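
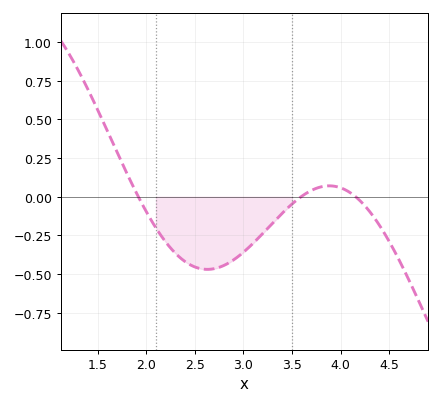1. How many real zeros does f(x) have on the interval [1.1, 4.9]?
3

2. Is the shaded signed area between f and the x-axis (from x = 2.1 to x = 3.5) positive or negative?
negative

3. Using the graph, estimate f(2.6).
-0.469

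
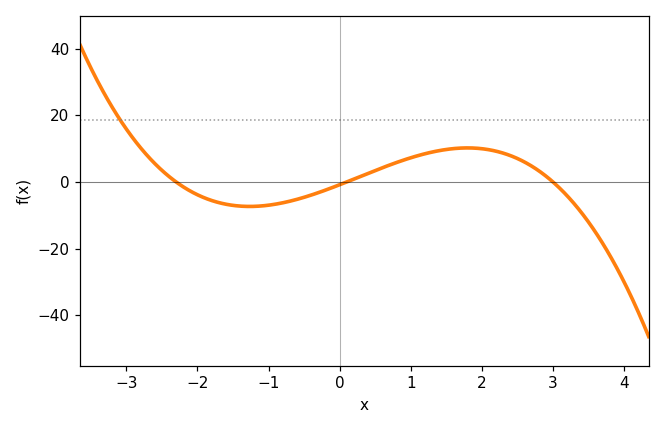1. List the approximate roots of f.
-2.2, 0, 3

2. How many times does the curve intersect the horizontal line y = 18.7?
1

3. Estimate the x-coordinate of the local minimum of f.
-1.2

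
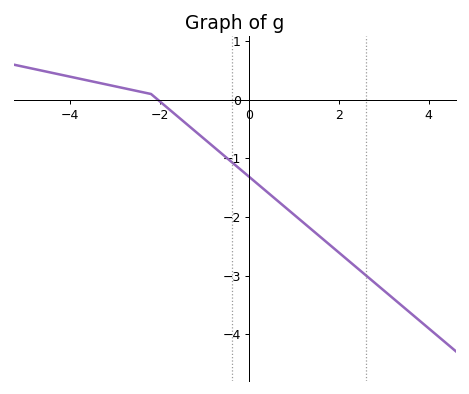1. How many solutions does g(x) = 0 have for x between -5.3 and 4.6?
1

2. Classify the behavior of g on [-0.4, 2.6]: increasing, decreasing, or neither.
decreasing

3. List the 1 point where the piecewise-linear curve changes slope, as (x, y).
(-2.2, 0.1)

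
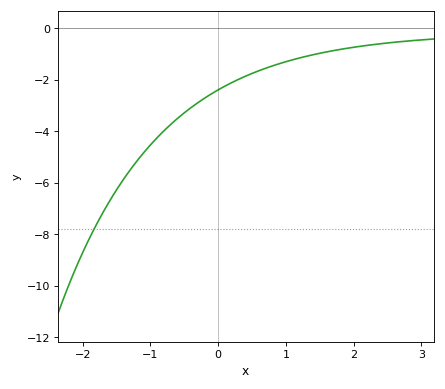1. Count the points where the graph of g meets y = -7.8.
1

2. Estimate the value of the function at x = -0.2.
-2.72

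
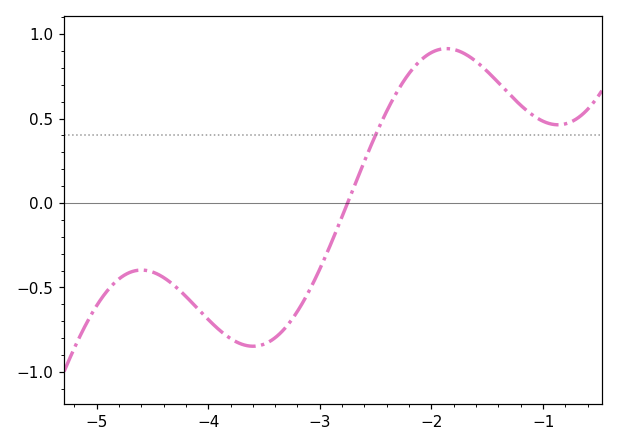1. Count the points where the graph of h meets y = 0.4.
1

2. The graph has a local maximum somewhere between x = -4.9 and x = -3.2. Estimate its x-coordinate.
-4.6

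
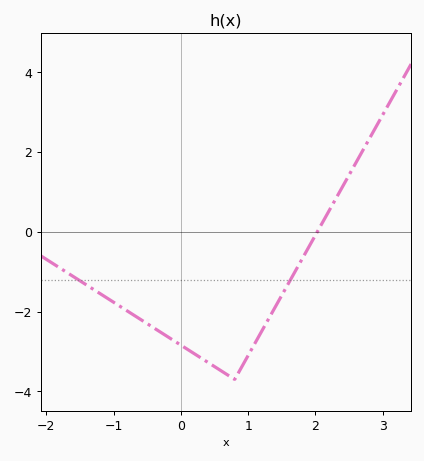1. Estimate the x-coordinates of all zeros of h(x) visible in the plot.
2.03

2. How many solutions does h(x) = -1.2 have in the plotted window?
2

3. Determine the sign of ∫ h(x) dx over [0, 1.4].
negative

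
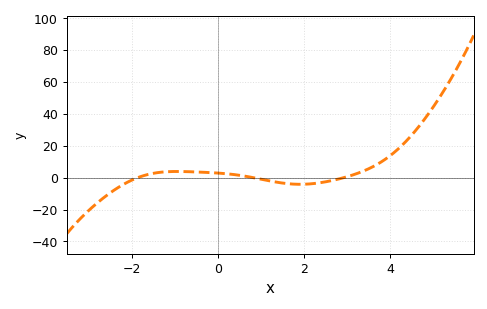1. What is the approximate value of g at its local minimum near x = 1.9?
-4.2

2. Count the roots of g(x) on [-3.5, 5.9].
3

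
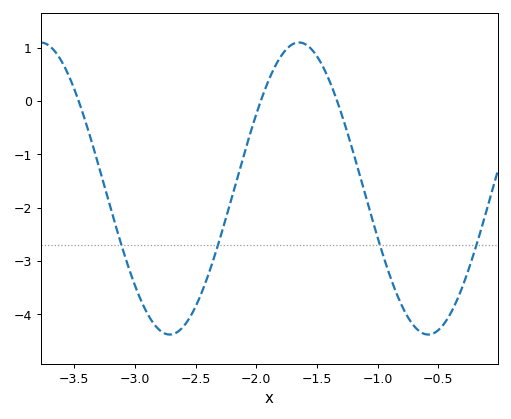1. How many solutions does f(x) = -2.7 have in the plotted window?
4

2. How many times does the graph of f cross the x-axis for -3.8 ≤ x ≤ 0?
3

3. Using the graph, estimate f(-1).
-2.6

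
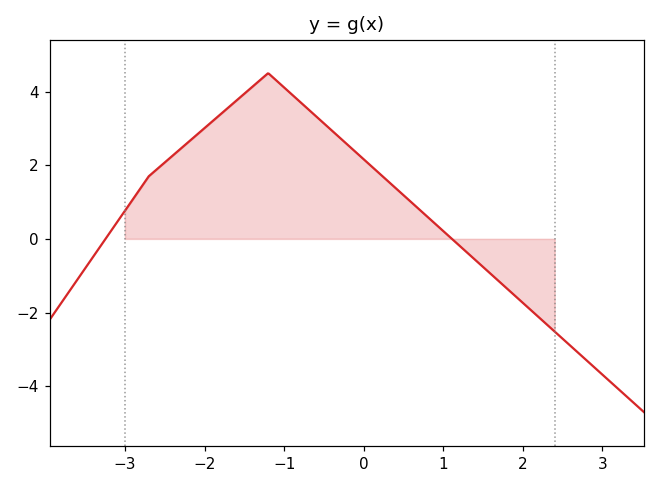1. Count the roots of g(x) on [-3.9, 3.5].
2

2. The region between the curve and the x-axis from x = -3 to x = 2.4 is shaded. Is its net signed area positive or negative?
positive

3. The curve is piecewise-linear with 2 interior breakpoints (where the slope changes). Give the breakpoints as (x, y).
(-2.7, 1.7); (-1.2, 4.5)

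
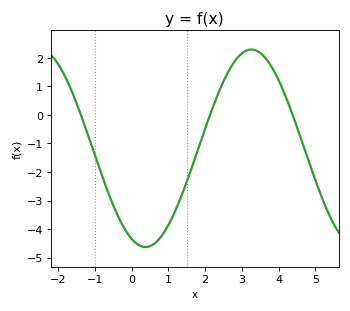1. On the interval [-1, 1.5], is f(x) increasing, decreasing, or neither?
neither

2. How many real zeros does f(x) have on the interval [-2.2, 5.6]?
3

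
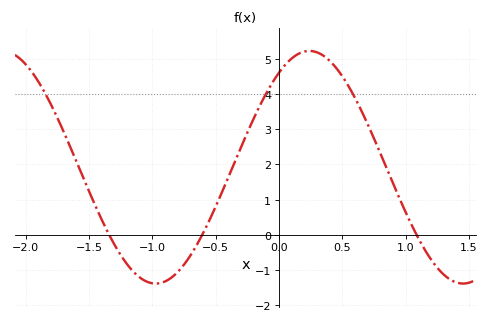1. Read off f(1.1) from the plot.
-0.1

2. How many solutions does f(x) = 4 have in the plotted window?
3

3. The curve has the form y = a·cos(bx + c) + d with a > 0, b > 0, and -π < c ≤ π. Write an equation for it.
y = 3.31cos(2.6x - 0.62) + 1.92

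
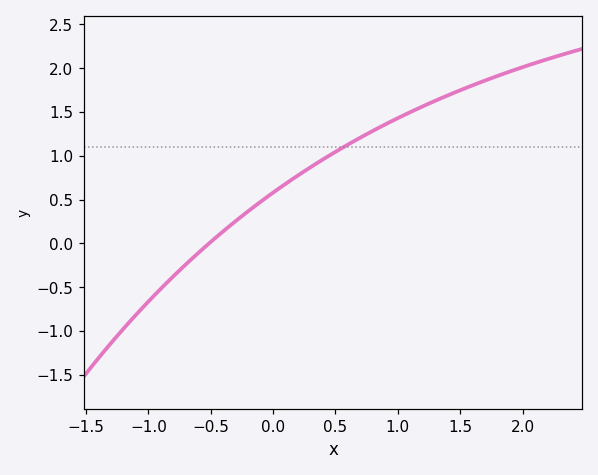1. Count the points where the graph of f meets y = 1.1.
1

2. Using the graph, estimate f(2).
2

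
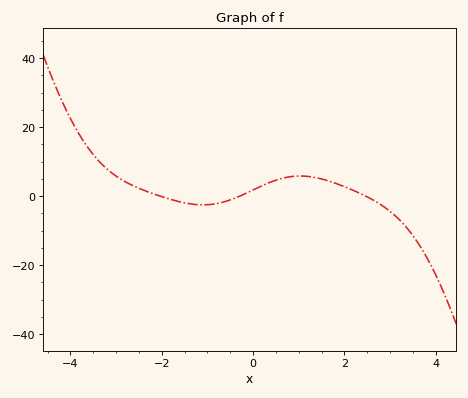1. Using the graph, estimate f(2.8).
-2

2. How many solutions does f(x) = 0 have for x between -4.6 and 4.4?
3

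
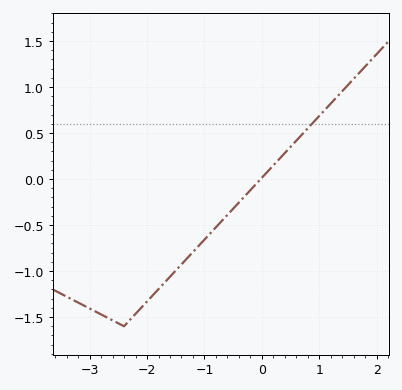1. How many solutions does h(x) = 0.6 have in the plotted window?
1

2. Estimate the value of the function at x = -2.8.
-1.45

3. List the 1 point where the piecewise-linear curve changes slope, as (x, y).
(-2.4, -1.6)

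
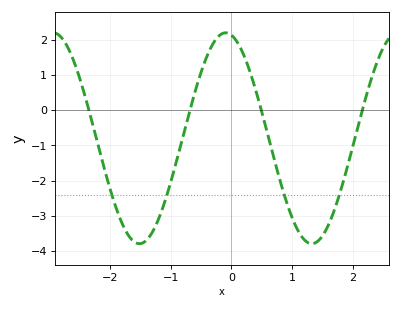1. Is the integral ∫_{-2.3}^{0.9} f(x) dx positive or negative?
negative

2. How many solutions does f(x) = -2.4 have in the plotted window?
4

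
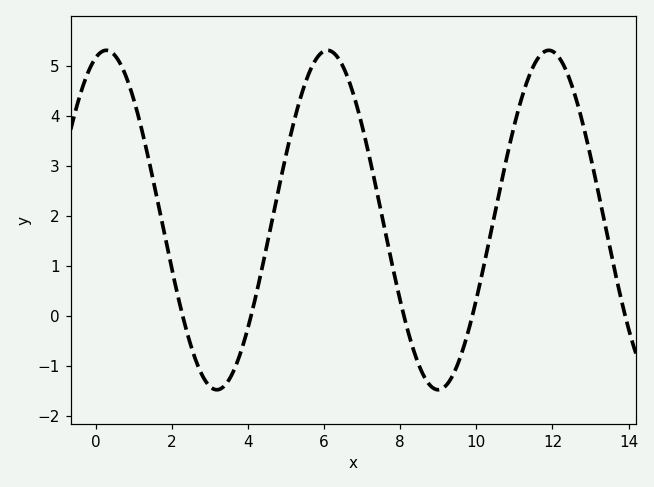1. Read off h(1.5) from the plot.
2.7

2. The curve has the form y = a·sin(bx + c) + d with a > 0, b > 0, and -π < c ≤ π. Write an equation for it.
y = 3.4sin(1.1x + 1.3) + 1.92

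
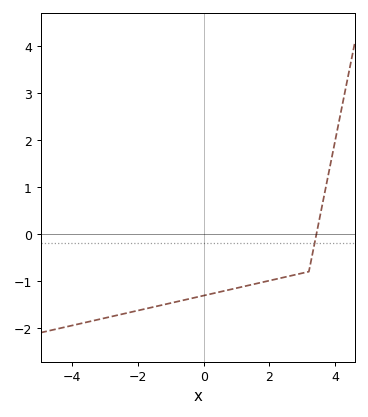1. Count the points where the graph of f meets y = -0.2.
1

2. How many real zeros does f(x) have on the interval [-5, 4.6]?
1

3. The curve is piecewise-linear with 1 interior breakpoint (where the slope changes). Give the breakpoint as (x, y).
(3.2, -0.8)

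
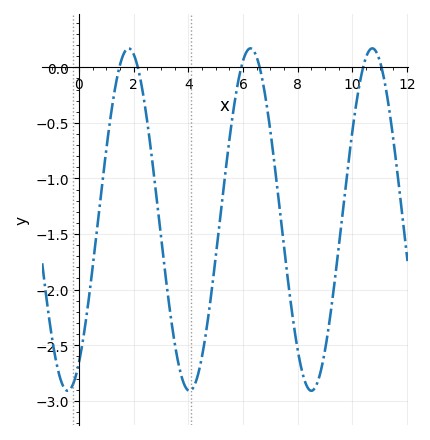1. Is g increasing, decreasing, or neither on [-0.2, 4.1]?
neither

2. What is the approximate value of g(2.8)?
-1.09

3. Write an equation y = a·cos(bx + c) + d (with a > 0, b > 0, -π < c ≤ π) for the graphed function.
y = 1.54cos(1.41x - 2.56) - 1.37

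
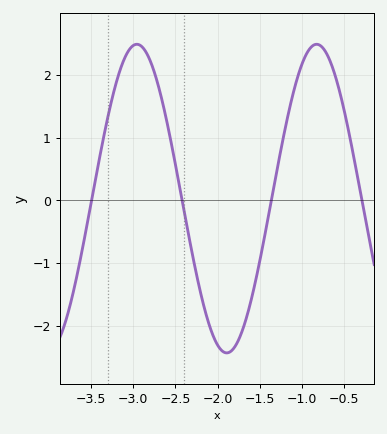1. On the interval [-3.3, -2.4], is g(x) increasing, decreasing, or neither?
neither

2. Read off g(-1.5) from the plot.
-0.96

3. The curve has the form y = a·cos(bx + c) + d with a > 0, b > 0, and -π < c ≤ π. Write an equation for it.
y = 2.46cos(2.95x + 2.44) + 0.03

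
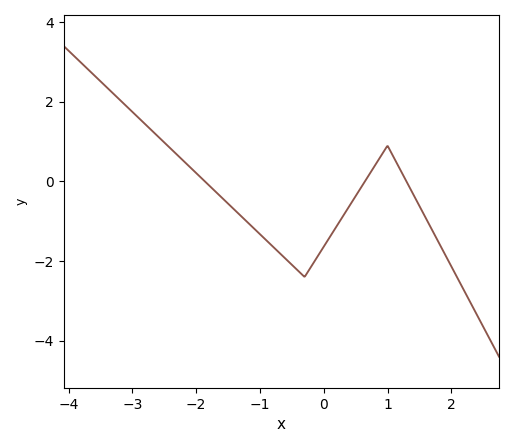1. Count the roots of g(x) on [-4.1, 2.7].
3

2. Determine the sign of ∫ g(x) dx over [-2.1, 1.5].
negative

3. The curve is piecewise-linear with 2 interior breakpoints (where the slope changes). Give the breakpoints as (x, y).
(-0.3, -2.4); (1, 0.9)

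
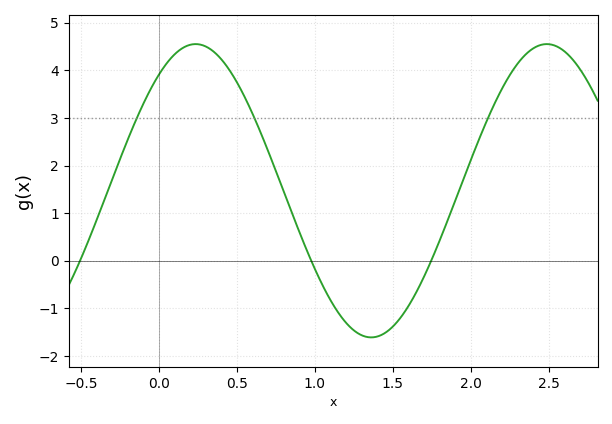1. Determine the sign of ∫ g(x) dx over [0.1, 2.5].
positive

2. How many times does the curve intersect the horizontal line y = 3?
3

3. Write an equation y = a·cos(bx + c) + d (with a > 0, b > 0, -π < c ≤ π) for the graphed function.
y = 3.08cos(2.79x - 0.66) + 1.47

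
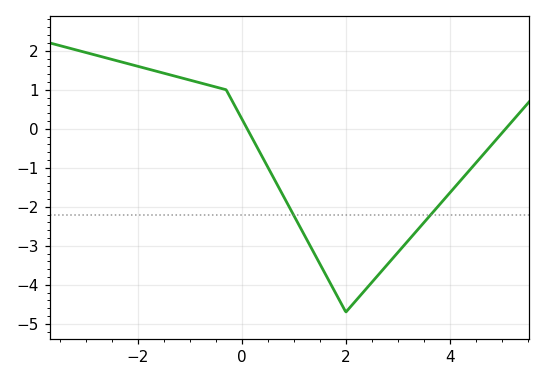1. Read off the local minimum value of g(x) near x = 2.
-4.7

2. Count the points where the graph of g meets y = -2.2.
2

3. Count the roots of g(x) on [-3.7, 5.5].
2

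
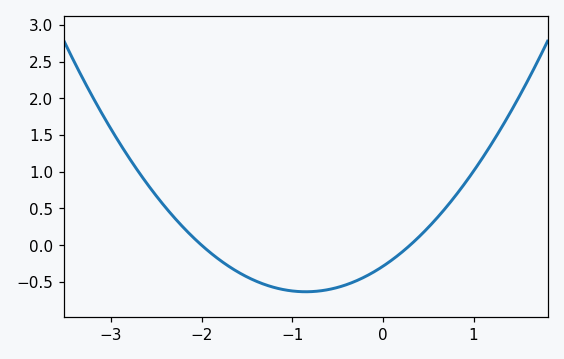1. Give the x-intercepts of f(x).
-2, 0.3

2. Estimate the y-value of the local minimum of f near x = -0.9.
-0.635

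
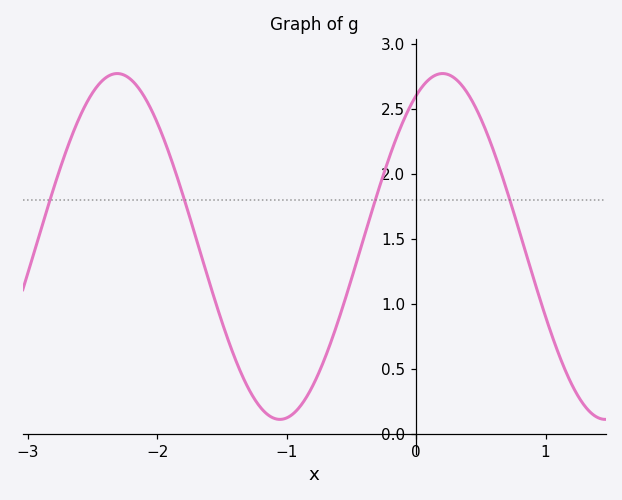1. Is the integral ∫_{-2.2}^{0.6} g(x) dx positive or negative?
positive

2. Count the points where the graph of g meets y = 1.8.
4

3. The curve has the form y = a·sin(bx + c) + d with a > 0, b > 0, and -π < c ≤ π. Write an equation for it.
y = 1.33sin(2.5x + 1.06) + 1.44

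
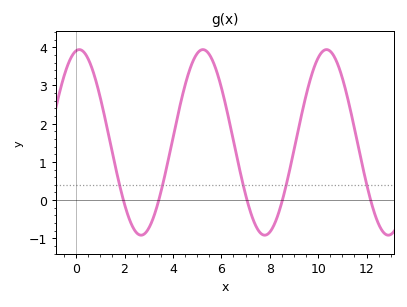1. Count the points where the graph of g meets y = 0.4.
5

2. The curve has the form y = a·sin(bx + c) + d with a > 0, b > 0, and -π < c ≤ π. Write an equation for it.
y = 2.43sin(1.23x + 1.41) + 1.51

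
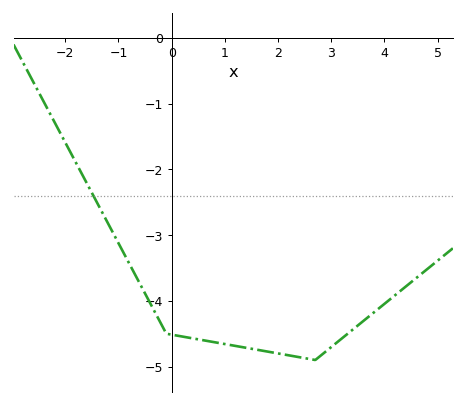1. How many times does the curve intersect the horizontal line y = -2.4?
1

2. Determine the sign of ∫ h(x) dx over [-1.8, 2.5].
negative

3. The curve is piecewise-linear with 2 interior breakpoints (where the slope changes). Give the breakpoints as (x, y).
(-0.1, -4.5); (2.7, -4.9)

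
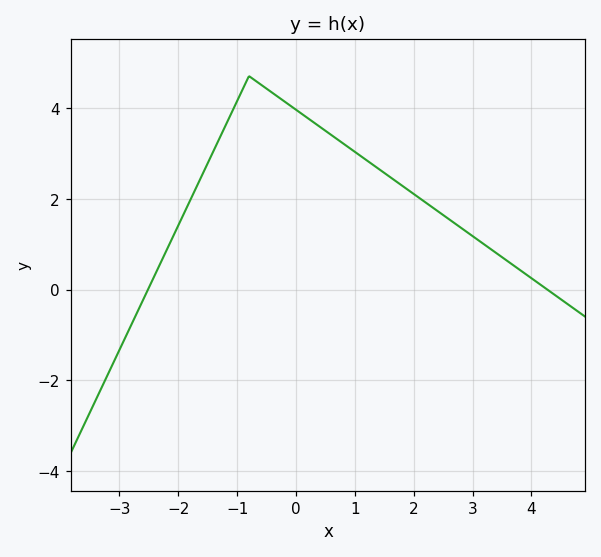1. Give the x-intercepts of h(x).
-2.6, 4.2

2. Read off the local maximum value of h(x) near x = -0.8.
4.6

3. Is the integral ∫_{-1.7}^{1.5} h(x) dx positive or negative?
positive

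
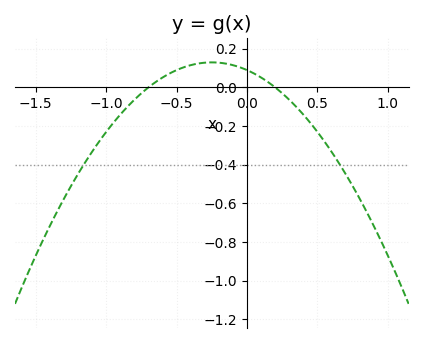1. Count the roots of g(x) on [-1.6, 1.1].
2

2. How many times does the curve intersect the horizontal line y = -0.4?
2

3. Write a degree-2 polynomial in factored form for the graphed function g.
y = -0.64(x + 0.7)(x - 0.2)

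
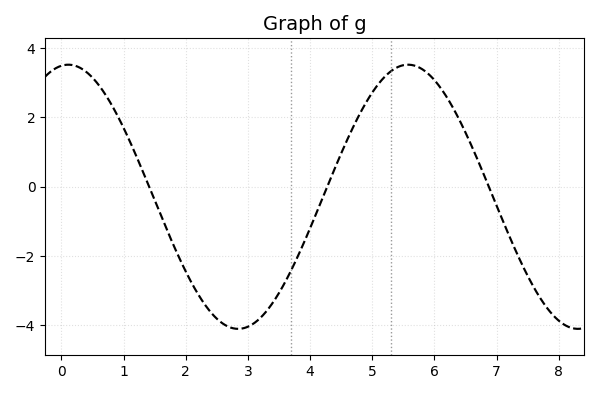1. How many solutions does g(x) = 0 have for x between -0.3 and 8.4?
3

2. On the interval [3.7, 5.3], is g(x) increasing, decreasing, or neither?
increasing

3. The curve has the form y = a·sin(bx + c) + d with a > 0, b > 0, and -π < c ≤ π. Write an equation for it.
y = 3.81sin(1.15x + 1.44) - 0.29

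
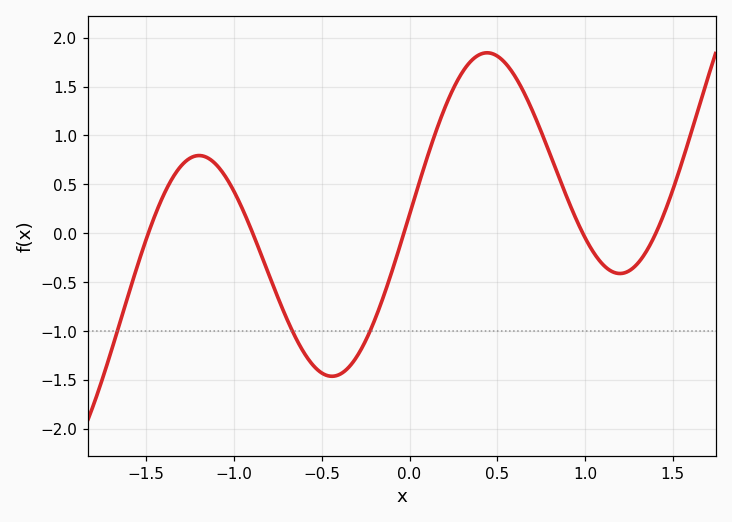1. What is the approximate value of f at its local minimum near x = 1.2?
-0.411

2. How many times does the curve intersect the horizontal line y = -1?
3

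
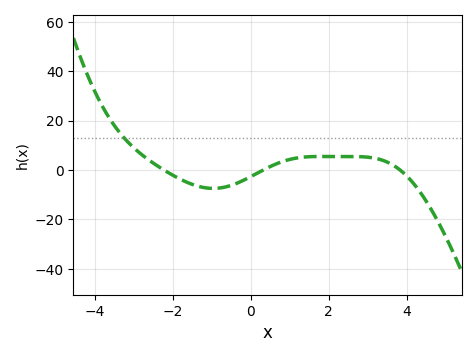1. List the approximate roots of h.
-2.2, 0.4, 3.8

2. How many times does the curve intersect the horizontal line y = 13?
1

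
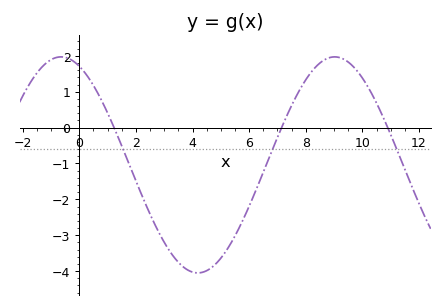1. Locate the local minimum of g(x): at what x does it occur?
4.2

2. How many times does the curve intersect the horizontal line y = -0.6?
3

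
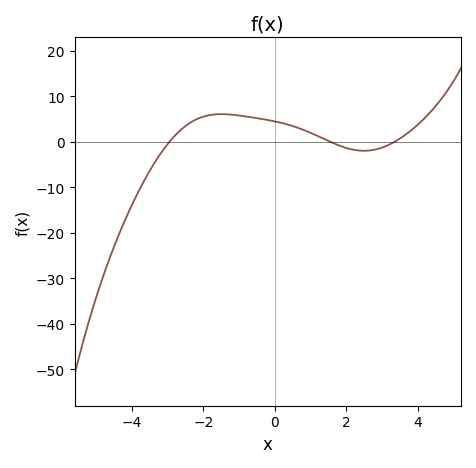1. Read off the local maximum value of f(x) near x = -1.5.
6.03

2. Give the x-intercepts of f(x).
-2.94, 1.54, 3.37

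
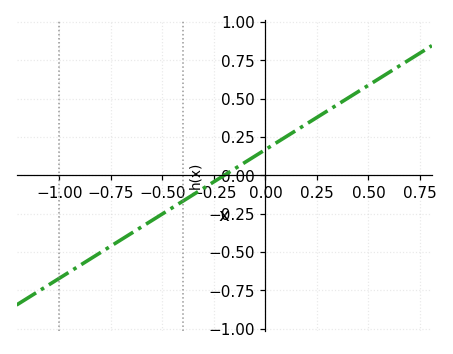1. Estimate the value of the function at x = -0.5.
-0.26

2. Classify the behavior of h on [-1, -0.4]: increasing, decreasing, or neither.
increasing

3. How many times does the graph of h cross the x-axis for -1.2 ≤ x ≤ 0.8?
1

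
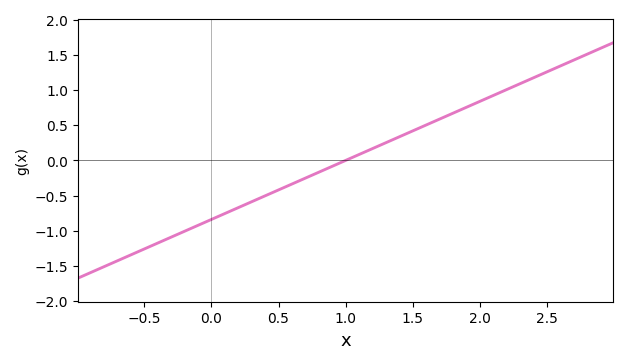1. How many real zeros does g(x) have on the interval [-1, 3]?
1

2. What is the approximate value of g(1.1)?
0.084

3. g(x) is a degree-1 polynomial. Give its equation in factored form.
y = 0.84(x - 1)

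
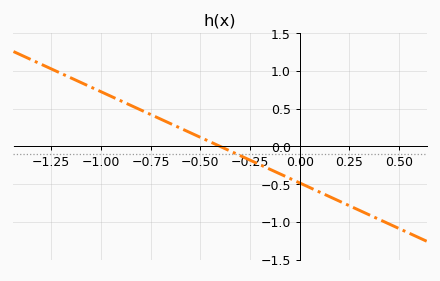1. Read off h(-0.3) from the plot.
-0.121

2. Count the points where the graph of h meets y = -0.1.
1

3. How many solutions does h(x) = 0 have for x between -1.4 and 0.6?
1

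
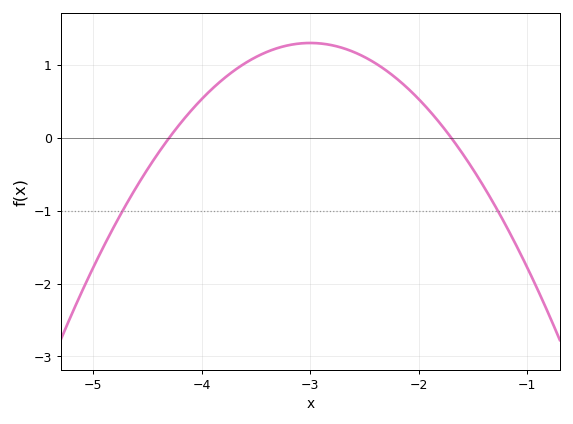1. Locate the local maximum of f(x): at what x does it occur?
-3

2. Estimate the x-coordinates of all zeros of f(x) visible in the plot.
-4.3, -1.7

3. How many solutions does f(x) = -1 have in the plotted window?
2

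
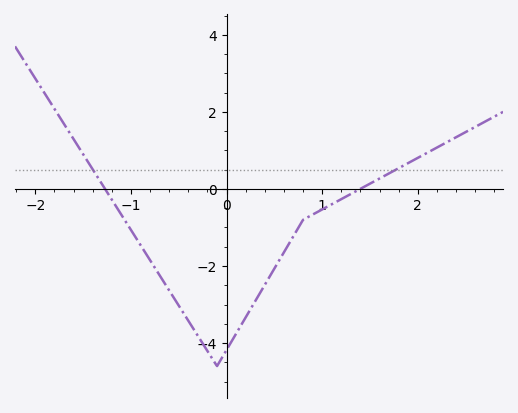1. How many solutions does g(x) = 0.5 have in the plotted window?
2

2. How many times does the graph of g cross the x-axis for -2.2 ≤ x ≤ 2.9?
2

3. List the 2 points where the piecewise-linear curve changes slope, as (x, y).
(-0.1, -4.6); (0.8, -0.8)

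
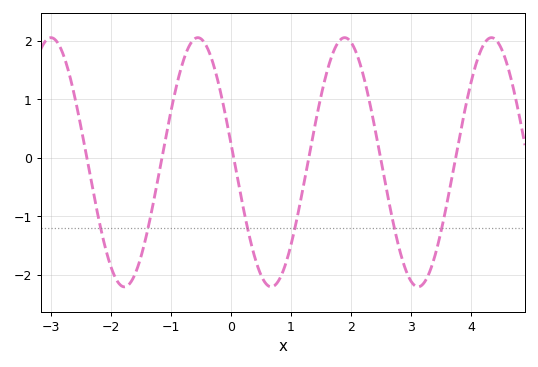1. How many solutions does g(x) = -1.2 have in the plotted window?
6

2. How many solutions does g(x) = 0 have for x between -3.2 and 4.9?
6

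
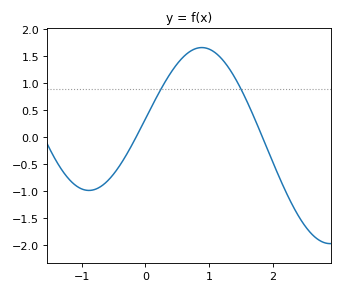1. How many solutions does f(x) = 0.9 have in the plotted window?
2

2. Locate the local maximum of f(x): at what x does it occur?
0.9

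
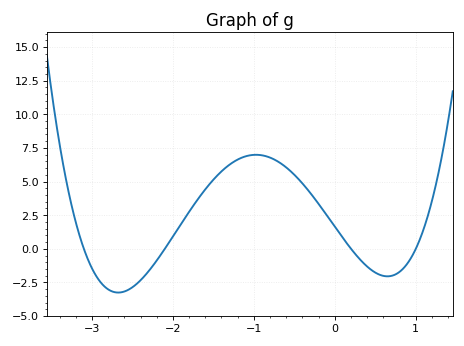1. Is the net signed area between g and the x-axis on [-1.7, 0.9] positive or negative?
positive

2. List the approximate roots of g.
-3.1, -2.1, 0.2, 1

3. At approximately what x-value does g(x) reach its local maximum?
-1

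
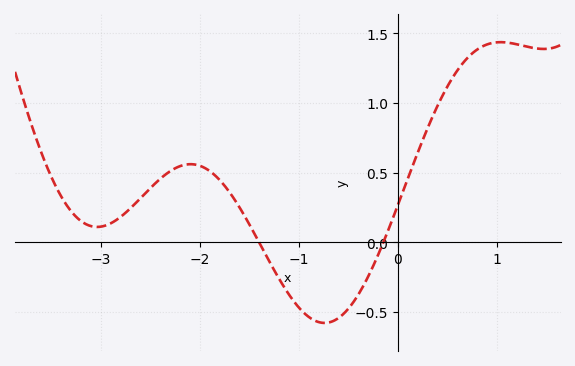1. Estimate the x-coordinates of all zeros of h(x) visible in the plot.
-1.4, -0.1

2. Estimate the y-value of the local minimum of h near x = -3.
0.1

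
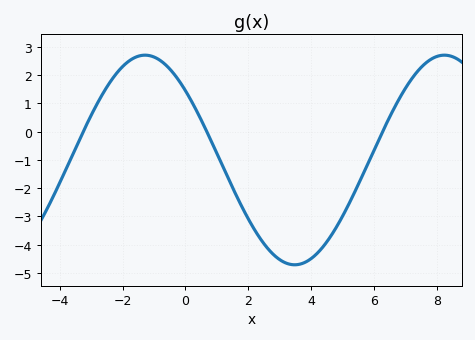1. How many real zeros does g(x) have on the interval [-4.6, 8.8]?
3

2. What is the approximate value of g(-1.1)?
2.68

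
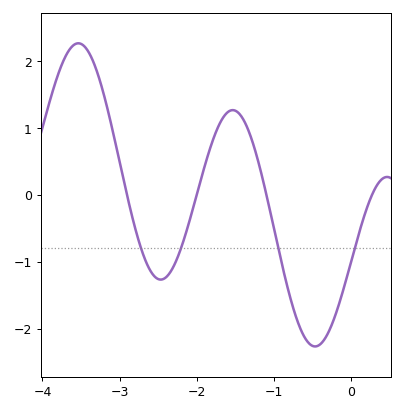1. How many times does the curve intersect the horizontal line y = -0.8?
4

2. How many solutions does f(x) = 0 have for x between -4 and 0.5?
4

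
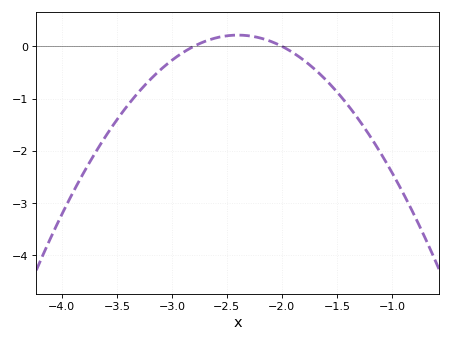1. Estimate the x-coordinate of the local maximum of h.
-2.4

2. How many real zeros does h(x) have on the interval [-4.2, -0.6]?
2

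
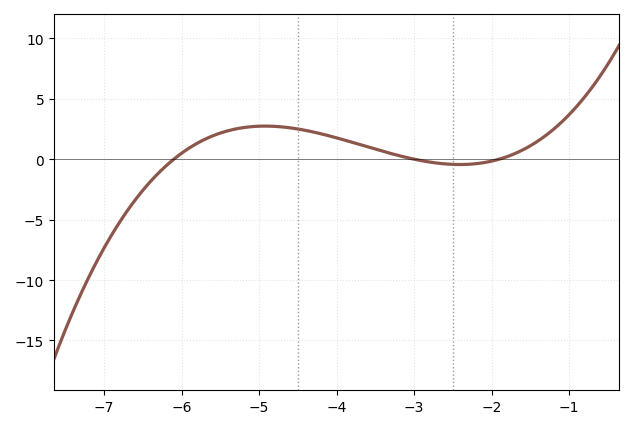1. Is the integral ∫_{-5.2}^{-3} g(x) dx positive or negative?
positive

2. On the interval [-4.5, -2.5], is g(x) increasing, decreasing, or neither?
decreasing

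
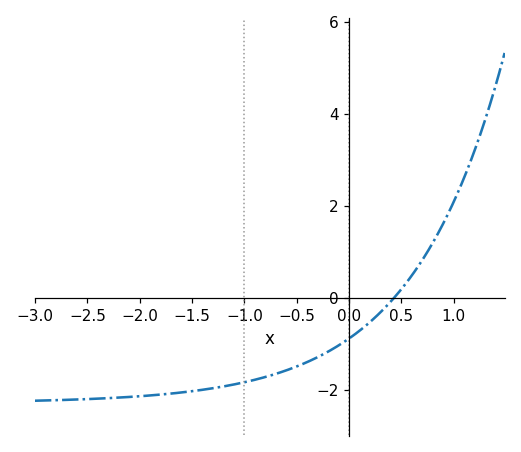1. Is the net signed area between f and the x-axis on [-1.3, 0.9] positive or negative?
negative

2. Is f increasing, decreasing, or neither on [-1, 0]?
increasing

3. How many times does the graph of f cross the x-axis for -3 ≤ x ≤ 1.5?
1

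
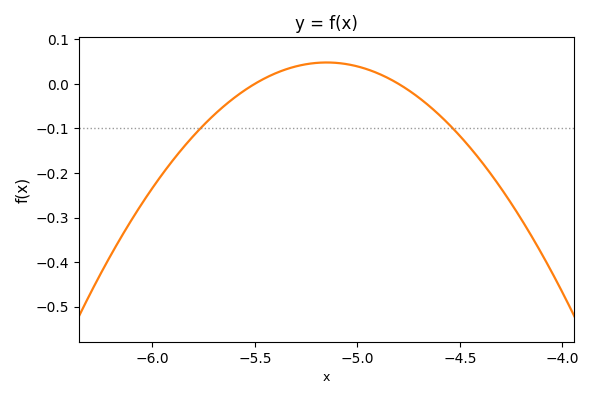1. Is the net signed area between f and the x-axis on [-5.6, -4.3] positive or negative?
negative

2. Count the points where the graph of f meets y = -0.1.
2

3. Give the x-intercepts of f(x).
-5.5, -4.8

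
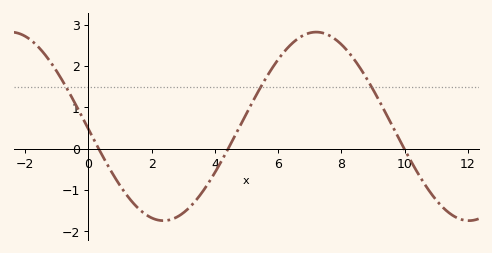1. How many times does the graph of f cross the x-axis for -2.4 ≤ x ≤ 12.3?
3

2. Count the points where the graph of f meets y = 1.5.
3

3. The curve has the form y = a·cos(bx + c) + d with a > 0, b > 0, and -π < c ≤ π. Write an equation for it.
y = 2.28cos(0.65x + 1.6) + 0.54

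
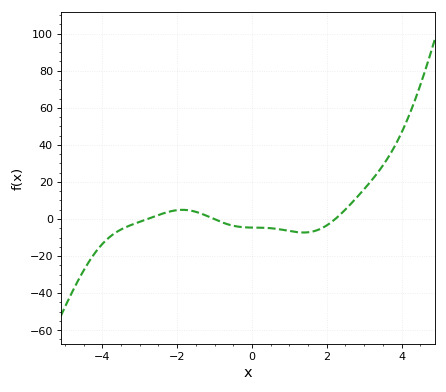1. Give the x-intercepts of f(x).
-2.8, -1, 2.2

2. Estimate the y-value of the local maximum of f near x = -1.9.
4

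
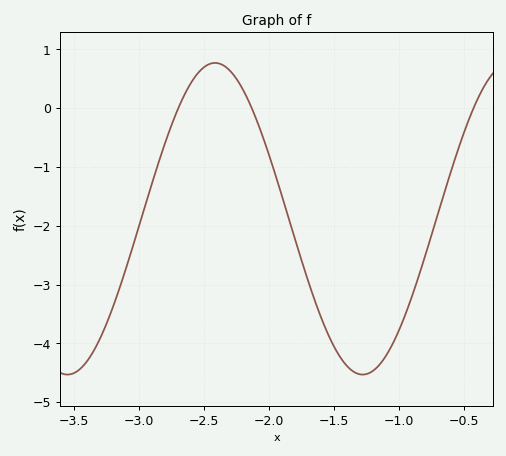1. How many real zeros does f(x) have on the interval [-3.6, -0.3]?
3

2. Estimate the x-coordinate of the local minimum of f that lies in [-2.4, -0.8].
-1.28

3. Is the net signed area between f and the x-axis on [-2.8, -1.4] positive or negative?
negative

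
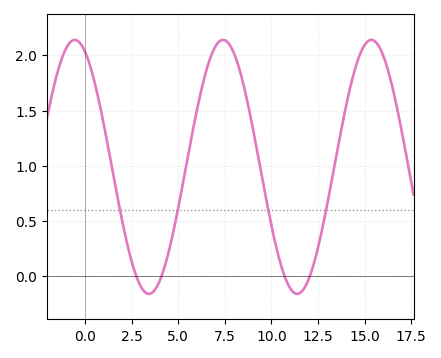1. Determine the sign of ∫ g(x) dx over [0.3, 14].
positive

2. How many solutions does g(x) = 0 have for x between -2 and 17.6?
4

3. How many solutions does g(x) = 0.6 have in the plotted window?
4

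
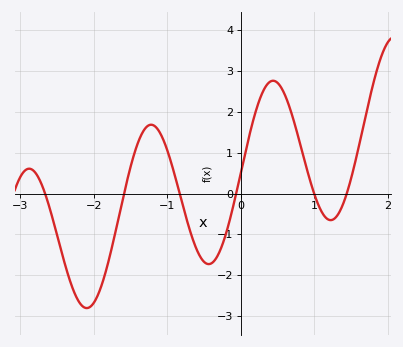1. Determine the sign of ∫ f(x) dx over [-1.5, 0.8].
positive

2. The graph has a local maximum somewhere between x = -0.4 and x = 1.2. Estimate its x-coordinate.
0.4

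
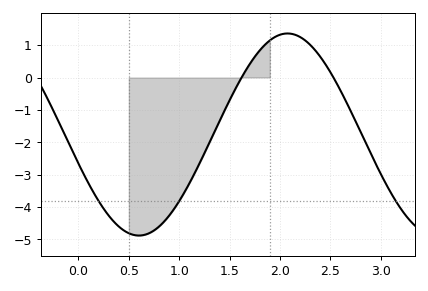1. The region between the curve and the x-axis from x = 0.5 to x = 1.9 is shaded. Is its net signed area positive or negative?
negative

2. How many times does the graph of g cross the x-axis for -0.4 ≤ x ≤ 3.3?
2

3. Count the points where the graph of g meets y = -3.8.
3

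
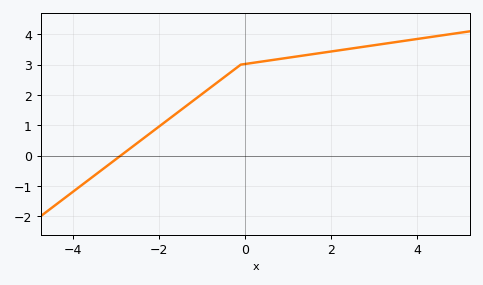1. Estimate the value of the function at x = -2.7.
0.2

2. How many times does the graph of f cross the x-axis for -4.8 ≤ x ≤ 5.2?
1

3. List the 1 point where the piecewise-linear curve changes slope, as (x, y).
(-0.1, 3)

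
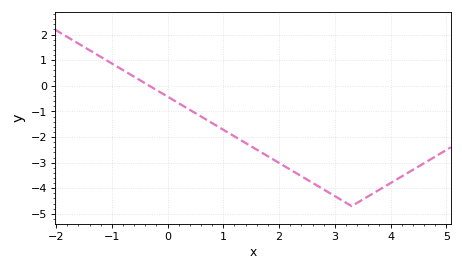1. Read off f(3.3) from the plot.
-4.7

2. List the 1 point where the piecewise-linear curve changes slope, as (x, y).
(3.3, -4.7)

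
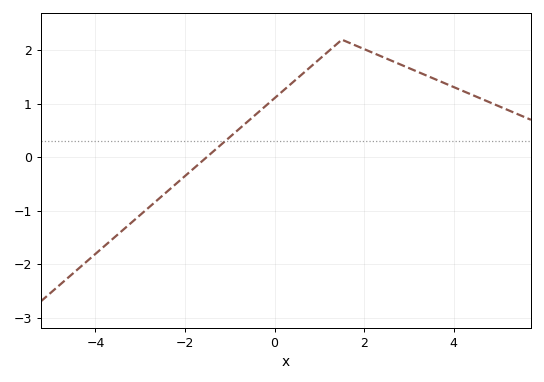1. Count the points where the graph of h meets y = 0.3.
1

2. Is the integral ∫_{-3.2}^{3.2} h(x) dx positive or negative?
positive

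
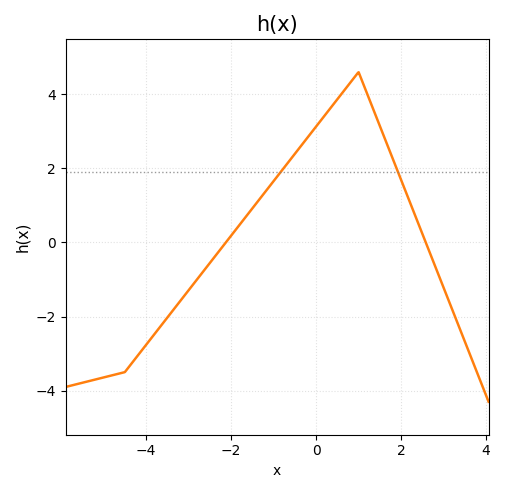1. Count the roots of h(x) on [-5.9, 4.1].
2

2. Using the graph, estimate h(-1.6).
0.771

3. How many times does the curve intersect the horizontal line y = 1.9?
2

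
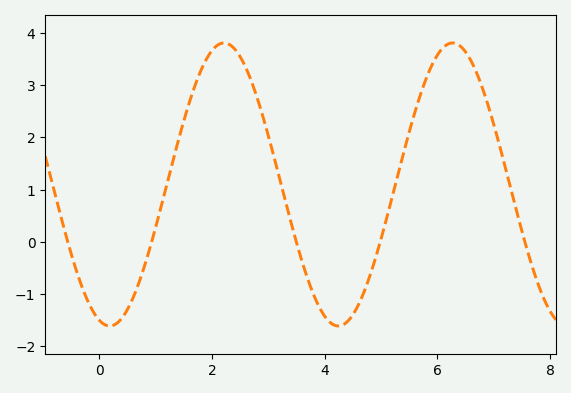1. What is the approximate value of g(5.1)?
0.5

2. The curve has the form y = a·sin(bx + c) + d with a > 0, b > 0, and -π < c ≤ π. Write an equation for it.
y = 2.71sin(1.6x - 1.9) + 1.1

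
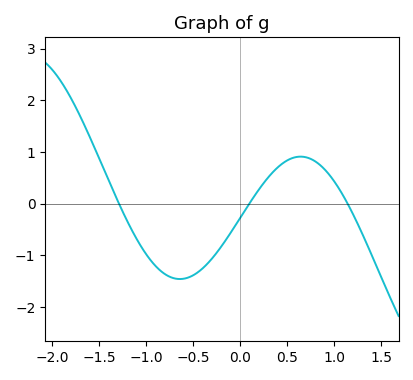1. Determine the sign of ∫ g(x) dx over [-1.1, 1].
negative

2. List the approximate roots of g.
-1.3, 0.1, 1.1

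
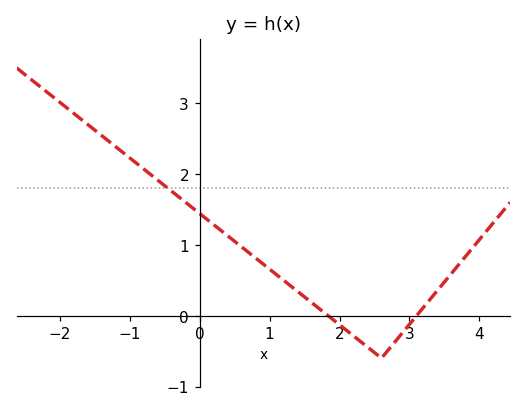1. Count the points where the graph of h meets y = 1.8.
1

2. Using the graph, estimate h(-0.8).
2.07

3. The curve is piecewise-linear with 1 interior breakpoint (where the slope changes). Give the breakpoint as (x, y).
(2.6, -0.6)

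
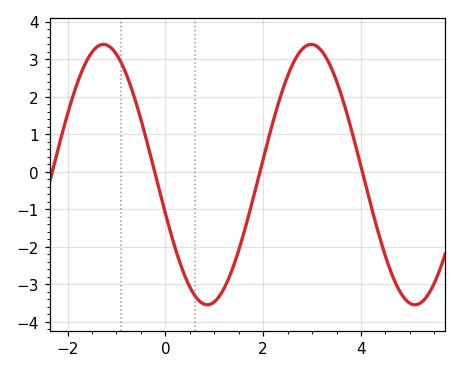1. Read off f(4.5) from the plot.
-2.26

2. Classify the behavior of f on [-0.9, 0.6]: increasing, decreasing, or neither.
decreasing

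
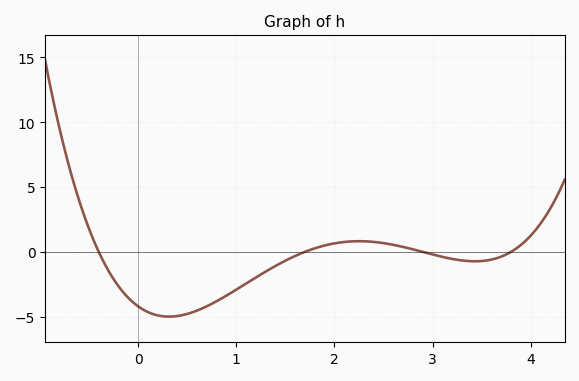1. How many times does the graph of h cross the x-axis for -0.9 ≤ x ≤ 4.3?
4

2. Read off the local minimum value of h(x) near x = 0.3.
-5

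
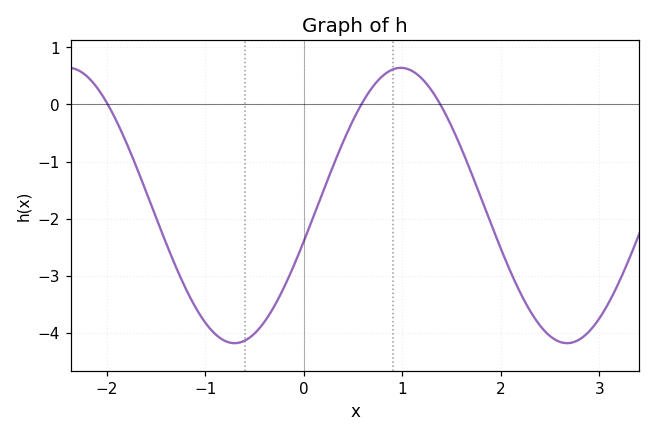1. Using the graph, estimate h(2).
-2.52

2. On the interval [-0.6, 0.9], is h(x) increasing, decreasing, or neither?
increasing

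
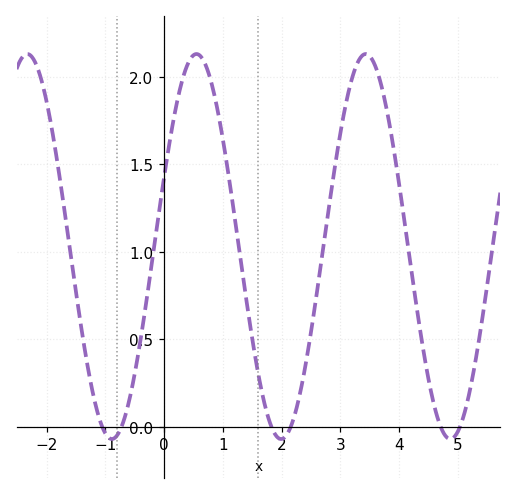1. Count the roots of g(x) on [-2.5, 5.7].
6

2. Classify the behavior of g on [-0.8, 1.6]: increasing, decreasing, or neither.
neither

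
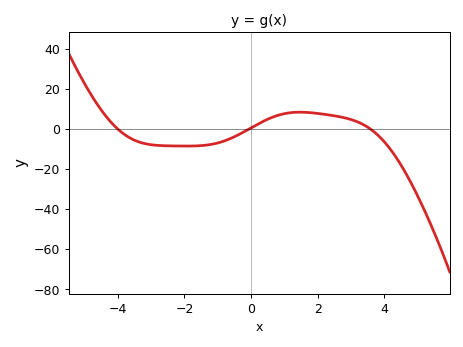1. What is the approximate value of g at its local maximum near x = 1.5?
8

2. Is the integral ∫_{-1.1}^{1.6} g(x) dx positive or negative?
positive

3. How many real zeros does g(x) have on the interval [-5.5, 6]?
3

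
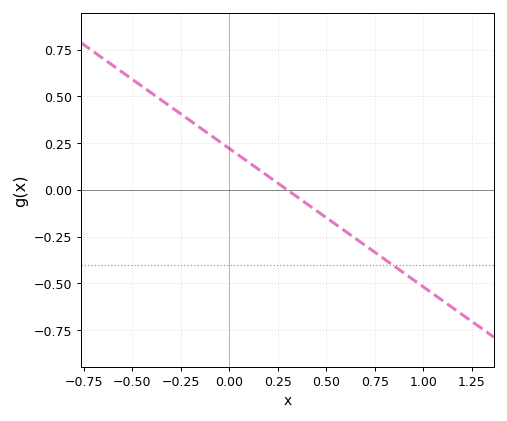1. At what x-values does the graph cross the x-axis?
0.3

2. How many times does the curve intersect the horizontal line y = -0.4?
1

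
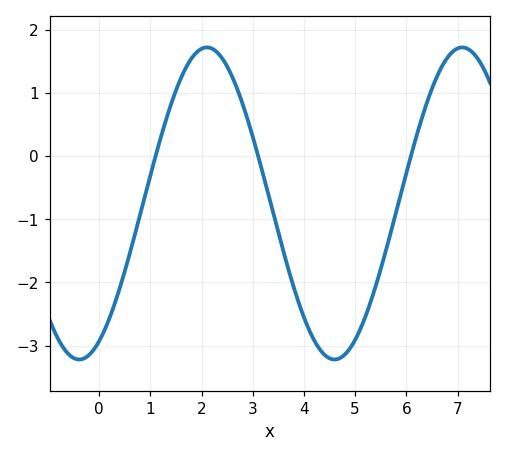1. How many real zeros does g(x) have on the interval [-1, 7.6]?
3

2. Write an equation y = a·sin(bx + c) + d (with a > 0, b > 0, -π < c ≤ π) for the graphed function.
y = 2.47sin(1.26x - 1.08) - 0.75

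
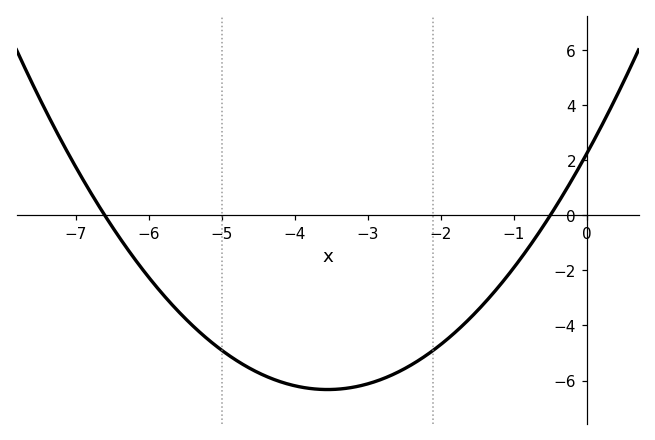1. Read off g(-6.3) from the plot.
-1.2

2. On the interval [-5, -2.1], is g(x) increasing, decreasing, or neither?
neither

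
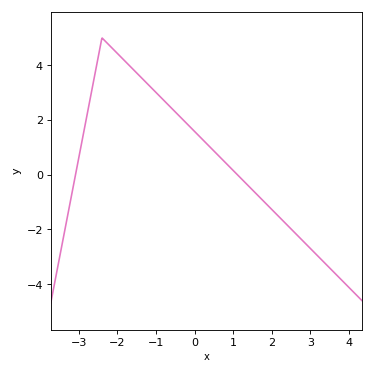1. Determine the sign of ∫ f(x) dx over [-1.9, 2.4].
positive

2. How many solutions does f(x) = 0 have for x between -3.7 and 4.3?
2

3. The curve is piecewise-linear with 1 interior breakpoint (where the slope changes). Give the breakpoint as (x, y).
(-2.4, 5)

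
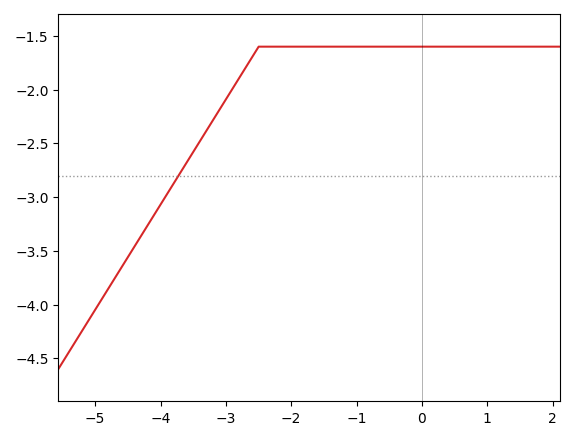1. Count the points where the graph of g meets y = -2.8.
1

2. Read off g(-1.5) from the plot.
-1.6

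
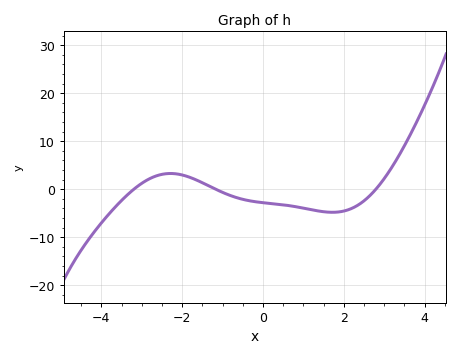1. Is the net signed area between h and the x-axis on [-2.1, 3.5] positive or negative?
negative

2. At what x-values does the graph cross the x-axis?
-3.2, -1.17, 2.79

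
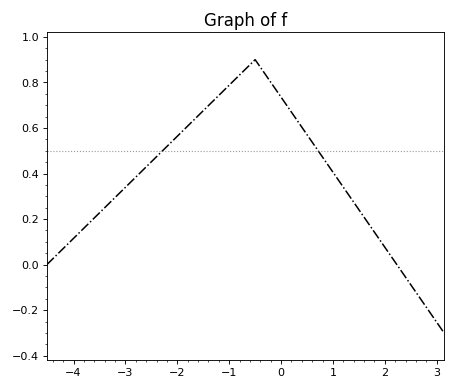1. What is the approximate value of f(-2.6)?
0.42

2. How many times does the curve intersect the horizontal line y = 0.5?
2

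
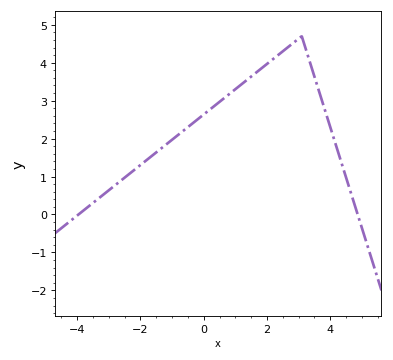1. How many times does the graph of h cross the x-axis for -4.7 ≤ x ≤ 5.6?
2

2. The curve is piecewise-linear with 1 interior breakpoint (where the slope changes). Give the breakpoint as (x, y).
(3.1, 4.7)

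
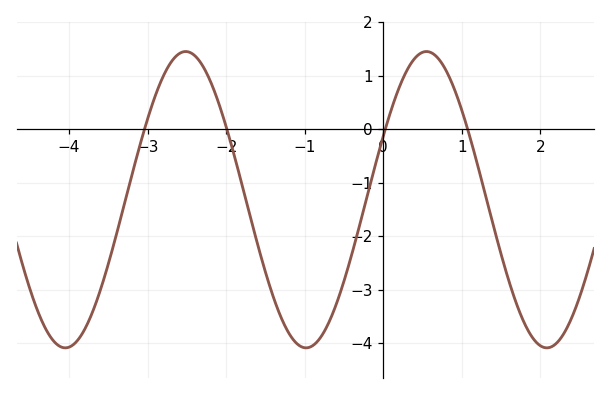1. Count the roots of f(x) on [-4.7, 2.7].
4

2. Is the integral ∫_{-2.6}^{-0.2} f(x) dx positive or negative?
negative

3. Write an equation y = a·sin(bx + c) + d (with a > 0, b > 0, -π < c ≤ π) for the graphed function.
y = 2.77sin(2.05x + 0.442) - 1.32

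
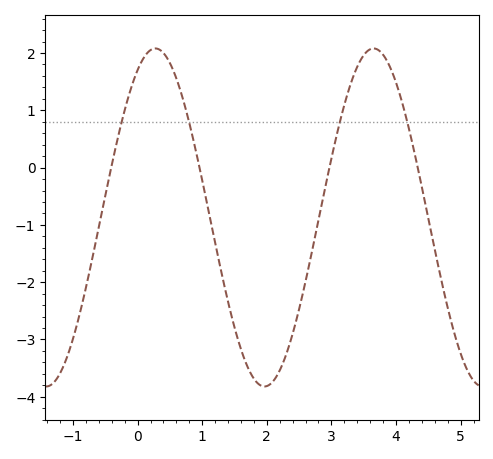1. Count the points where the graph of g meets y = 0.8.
4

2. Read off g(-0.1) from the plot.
1.39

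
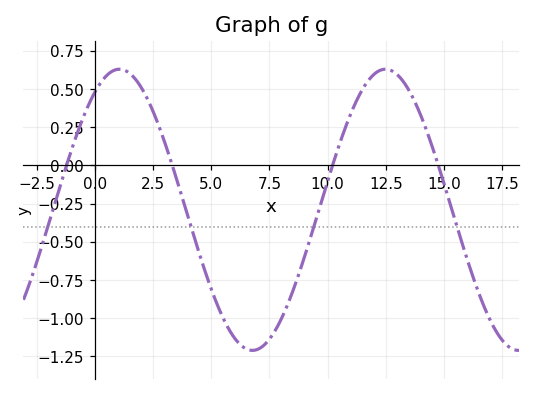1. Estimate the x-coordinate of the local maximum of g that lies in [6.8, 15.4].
12.5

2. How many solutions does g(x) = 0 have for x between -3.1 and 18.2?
4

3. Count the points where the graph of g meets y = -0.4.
4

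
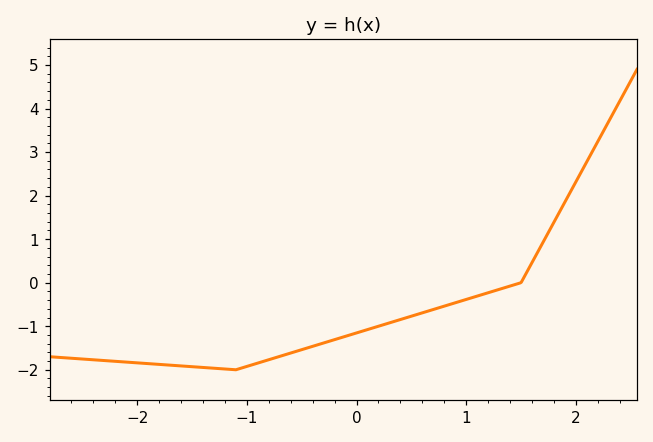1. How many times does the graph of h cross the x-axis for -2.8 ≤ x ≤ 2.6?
1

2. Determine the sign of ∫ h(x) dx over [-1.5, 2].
negative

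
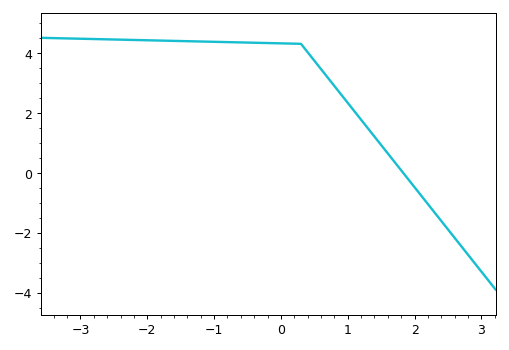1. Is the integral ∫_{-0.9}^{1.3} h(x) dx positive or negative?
positive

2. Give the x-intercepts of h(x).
1.8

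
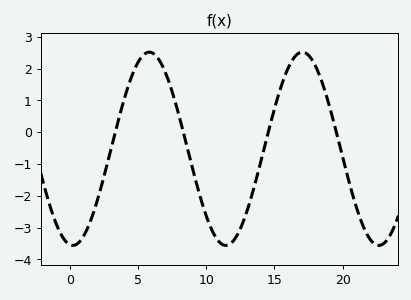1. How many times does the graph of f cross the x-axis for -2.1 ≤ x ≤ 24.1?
4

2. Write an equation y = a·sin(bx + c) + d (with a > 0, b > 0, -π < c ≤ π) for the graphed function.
y = 3.04sin(0.56x - 1.7) - 0.52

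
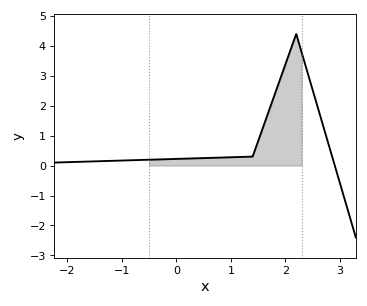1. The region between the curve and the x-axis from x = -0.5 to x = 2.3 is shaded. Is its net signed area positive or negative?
positive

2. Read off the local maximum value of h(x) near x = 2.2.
4.4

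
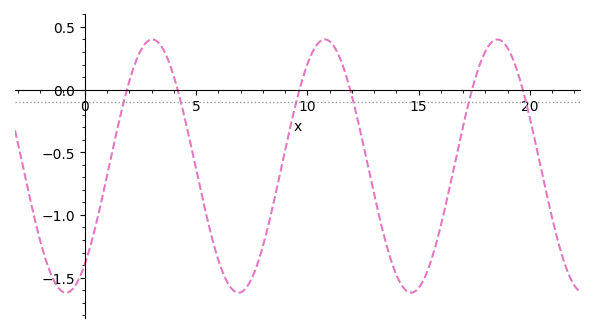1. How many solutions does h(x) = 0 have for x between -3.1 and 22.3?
6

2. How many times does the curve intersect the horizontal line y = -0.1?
6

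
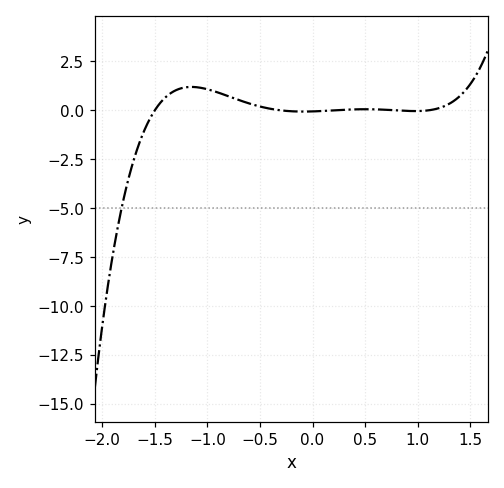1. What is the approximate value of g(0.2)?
0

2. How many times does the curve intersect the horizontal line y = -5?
1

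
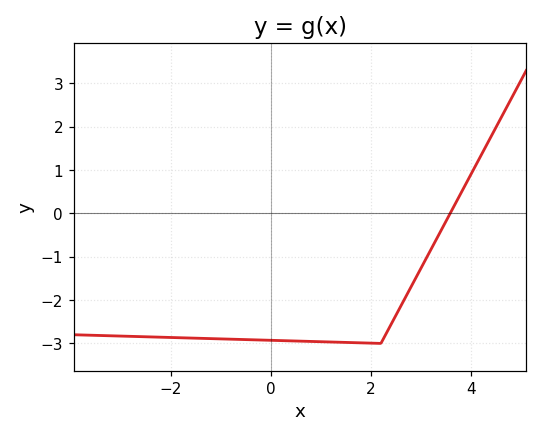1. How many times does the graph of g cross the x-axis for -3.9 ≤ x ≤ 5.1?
1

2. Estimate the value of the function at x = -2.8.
-2.84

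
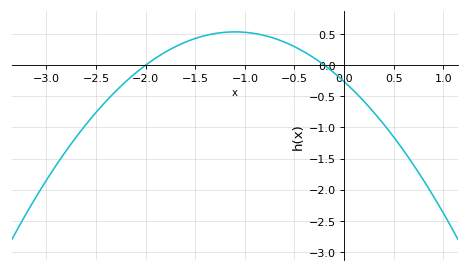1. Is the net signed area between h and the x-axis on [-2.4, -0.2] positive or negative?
positive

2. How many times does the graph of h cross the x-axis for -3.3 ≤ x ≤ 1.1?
2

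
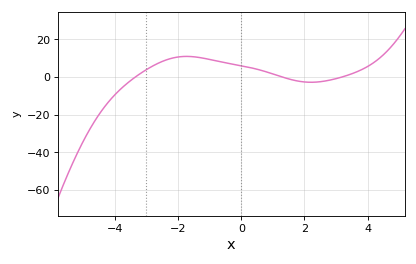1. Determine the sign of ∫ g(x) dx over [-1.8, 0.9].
positive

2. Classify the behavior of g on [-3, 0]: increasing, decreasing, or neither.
neither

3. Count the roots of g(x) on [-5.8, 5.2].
3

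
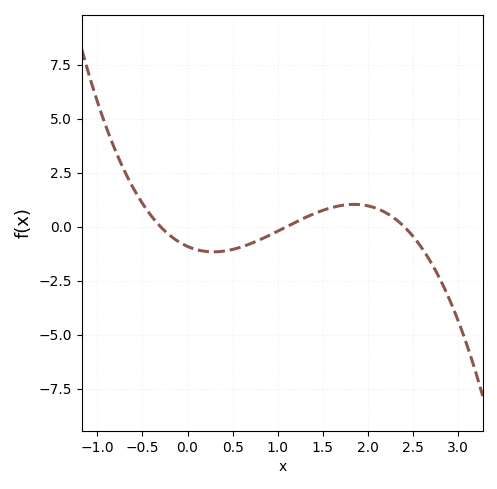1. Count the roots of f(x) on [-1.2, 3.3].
3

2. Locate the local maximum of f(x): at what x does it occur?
1.8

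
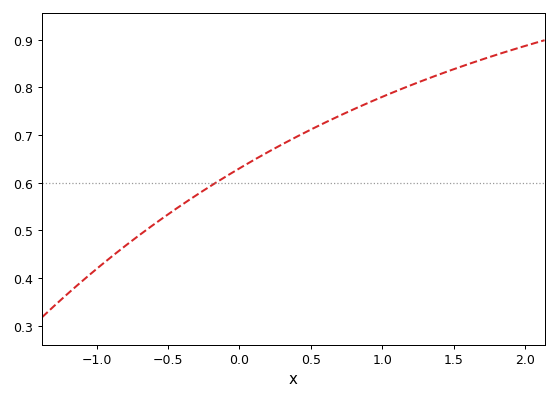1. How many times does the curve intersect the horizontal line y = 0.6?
1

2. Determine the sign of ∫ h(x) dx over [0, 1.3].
positive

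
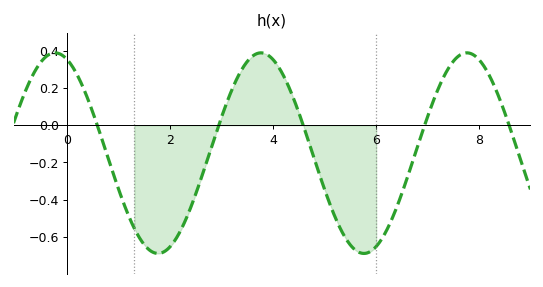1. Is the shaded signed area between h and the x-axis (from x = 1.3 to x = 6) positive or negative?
negative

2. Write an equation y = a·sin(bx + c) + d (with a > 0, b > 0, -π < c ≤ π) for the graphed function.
y = 0.54sin(1.57x + 1.95) - 0.15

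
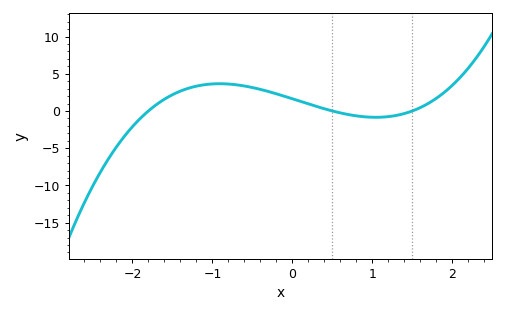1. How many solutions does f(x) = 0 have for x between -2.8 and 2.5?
3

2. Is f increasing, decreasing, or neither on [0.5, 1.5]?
neither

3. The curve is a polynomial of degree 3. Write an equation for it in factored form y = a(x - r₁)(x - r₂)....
y = 1.21(x + 1.8)(x - 0.5)(x - 1.5)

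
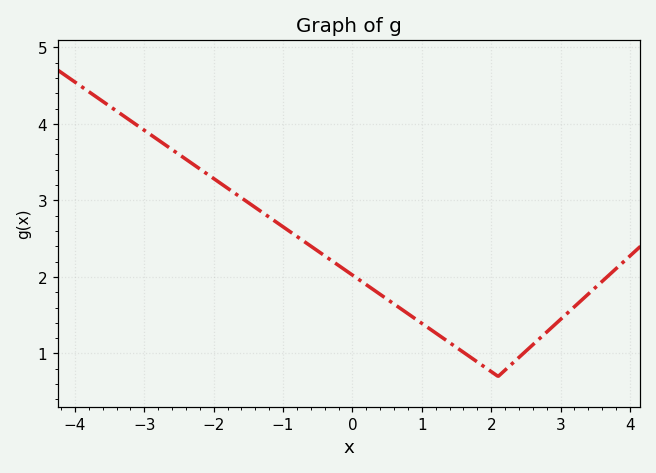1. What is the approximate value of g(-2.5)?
3.6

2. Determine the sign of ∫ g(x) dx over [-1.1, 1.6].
positive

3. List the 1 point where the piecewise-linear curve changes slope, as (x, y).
(2.1, 0.7)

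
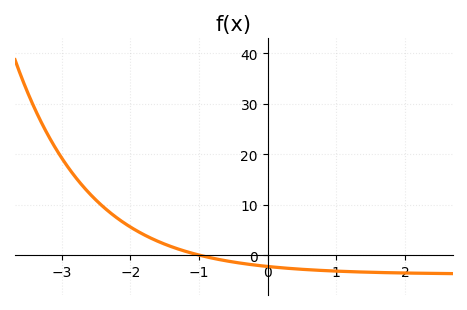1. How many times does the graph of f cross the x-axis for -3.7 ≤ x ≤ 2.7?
1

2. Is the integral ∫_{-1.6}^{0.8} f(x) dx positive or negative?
negative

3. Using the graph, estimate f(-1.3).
1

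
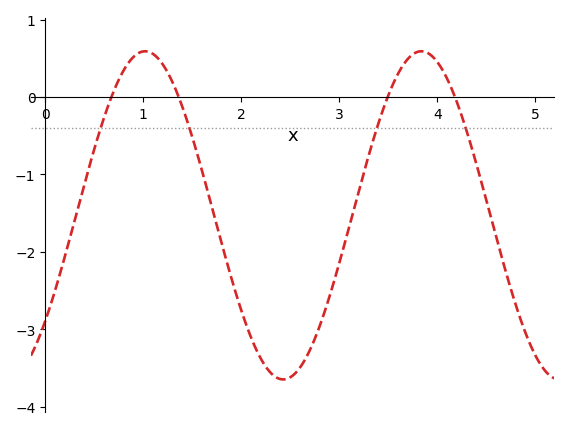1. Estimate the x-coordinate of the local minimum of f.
2.43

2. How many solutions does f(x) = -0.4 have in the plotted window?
4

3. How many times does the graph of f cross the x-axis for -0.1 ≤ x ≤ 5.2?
4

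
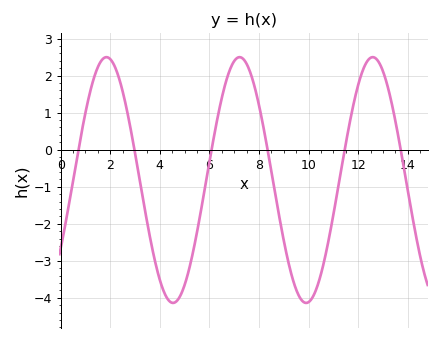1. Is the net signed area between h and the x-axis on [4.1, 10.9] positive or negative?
negative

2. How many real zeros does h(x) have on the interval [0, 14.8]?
6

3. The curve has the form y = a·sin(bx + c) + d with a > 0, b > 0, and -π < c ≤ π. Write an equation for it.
y = 3.32sin(1.2x - 0.59) - 0.82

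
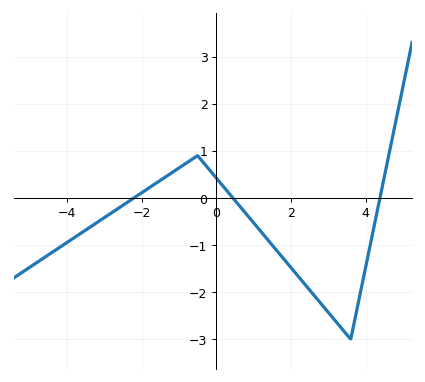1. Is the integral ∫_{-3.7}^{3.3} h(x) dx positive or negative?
negative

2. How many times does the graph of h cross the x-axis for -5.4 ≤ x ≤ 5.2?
3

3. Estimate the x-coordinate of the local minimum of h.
3.6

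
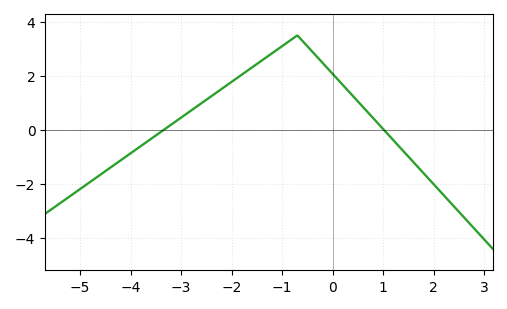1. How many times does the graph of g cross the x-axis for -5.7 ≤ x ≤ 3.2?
2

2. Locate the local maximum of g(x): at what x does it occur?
-0.6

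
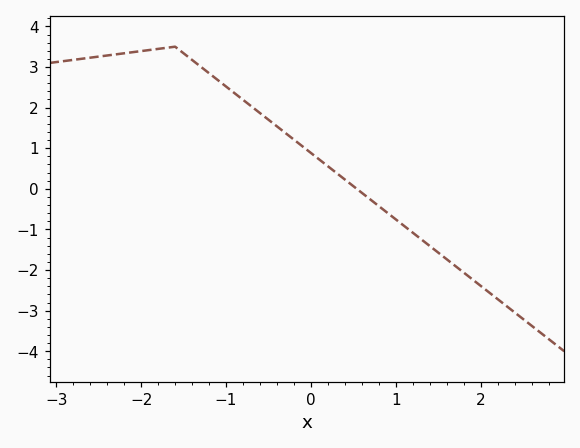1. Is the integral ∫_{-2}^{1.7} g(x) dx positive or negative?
positive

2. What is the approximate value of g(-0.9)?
2.35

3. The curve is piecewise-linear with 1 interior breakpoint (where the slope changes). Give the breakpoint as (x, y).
(-1.6, 3.5)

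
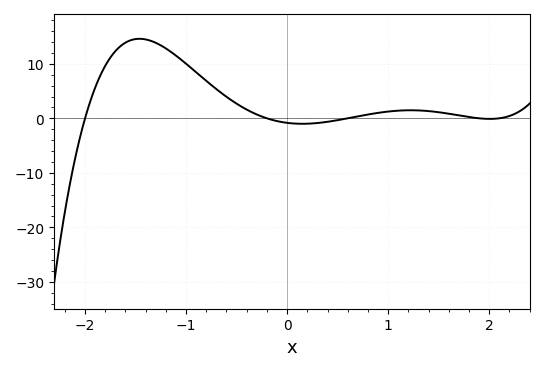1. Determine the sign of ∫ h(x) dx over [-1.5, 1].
positive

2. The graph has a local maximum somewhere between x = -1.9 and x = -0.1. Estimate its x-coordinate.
-1.5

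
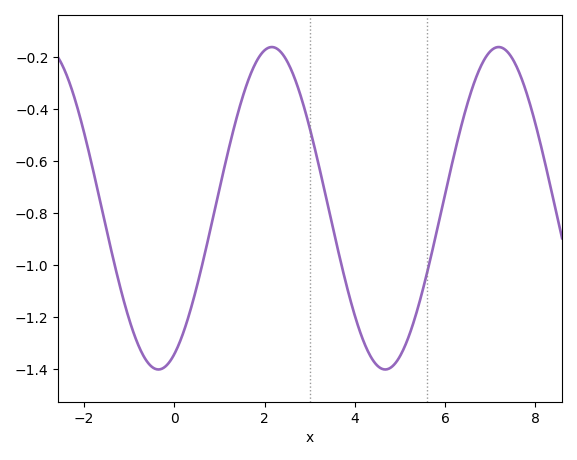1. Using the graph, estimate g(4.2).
-1.29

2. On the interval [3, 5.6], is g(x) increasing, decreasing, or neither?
neither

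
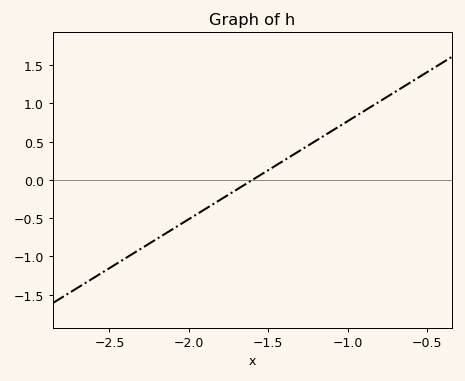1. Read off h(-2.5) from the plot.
-1.15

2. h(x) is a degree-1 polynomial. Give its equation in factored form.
y = 1.28(x + 1.6)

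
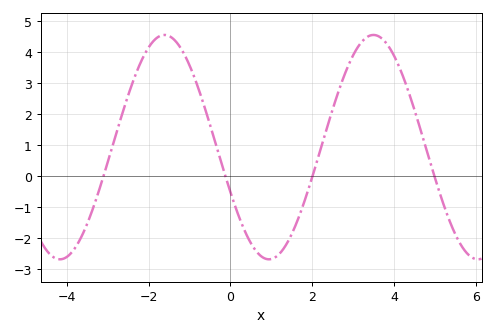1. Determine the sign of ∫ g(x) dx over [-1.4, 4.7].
positive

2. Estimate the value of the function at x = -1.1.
3.85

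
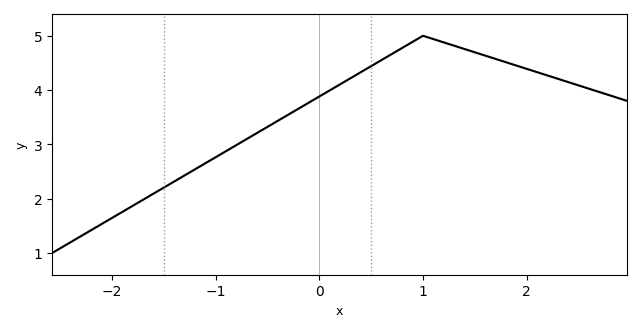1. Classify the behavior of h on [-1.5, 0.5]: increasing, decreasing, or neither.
increasing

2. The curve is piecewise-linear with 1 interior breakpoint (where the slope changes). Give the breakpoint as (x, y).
(1, 5)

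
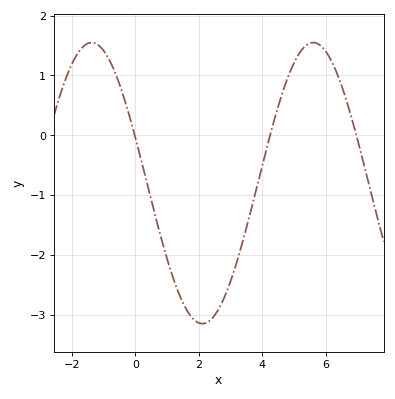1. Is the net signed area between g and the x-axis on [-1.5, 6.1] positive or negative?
negative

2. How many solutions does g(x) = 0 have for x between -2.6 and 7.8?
3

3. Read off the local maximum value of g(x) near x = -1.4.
1.5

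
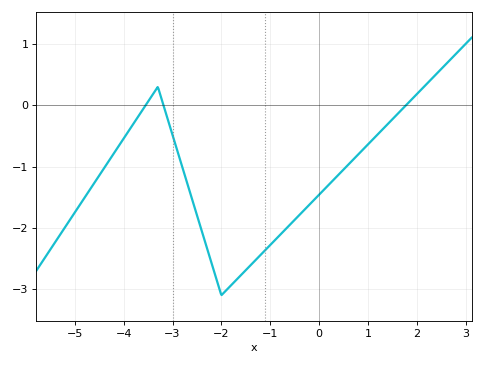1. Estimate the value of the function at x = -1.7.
-2.9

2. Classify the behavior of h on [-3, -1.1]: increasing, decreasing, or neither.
neither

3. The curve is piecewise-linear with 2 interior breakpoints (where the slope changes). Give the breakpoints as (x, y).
(-3.3, 0.3); (-2, -3.1)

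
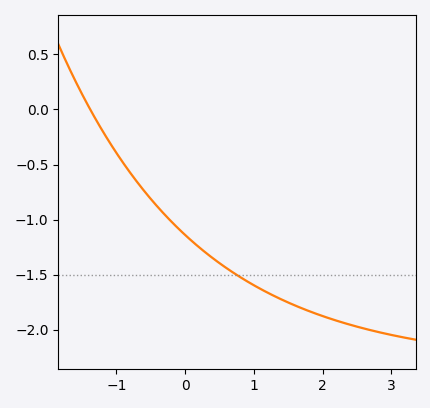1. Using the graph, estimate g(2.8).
-2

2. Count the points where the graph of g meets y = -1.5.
1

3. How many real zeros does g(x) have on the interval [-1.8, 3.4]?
1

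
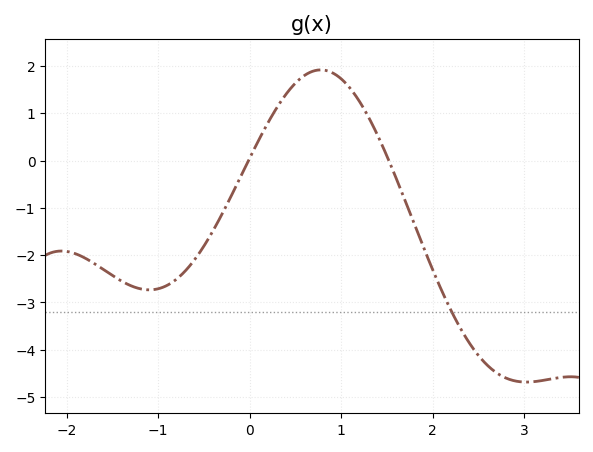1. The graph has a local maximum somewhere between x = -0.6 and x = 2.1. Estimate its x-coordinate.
0.8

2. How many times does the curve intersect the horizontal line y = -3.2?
1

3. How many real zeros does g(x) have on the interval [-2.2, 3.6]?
2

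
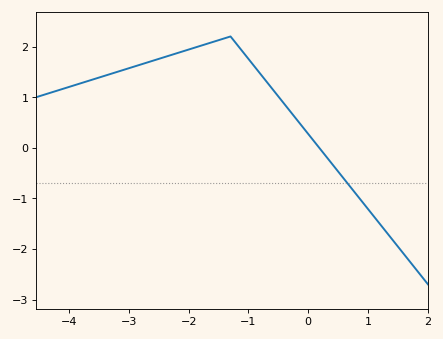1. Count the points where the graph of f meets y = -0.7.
1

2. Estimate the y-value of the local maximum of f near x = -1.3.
2.2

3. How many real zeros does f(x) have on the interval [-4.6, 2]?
1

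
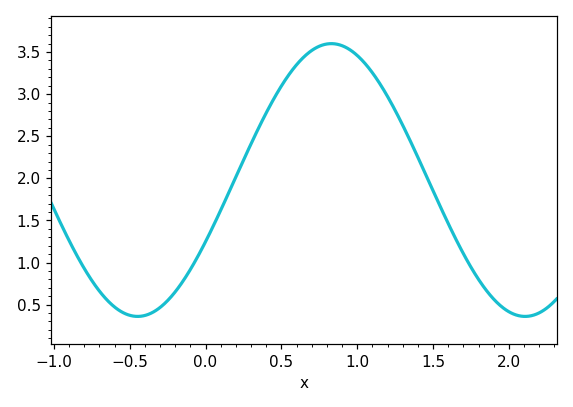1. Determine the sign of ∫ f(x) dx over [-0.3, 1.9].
positive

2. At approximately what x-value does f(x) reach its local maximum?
0.85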